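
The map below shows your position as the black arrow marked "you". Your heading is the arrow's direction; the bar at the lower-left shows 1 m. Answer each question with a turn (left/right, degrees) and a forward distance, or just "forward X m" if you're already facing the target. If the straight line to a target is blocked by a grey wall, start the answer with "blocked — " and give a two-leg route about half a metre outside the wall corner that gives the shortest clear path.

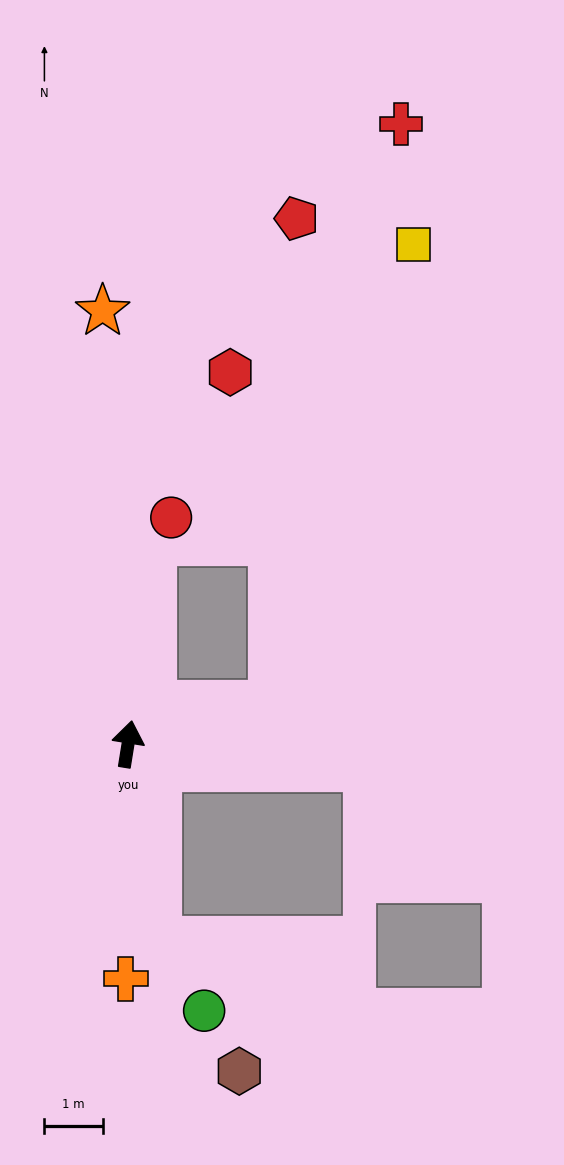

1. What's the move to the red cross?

blocked — turn right 66°, forward 2.6 m, then turn left 63°, forward 10.2 m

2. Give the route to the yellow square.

blocked — turn right 66°, forward 2.6 m, then turn left 58°, forward 8.2 m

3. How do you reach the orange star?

turn left 12°, forward 7.4 m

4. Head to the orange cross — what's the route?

turn right 171°, forward 4.0 m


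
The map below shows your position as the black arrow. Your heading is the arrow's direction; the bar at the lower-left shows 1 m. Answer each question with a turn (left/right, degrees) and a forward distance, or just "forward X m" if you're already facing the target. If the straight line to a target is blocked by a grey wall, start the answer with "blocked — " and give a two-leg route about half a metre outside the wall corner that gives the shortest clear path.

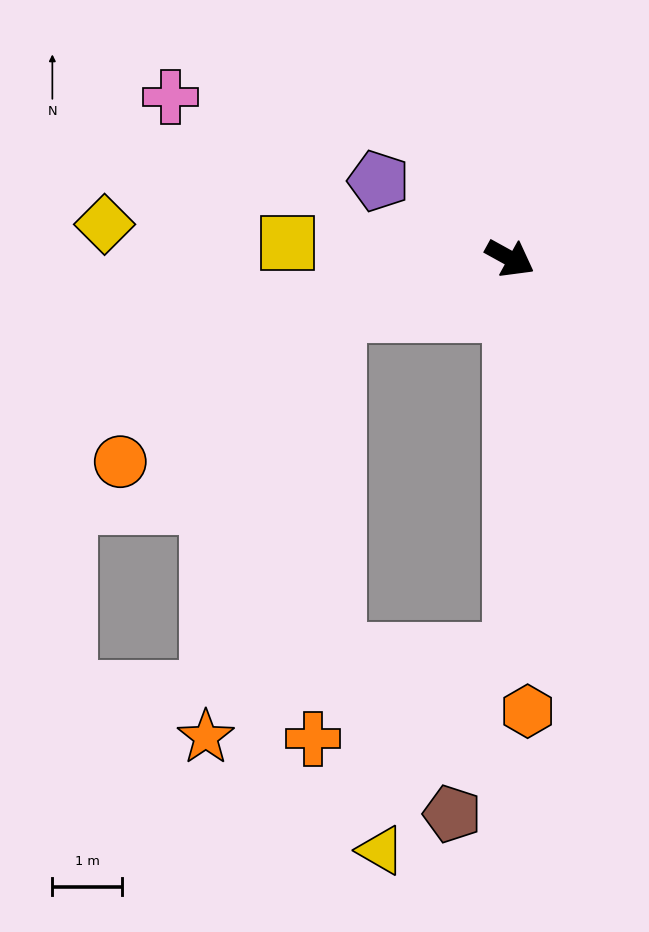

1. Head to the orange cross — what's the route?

blocked — turn right 134°, forward 2.6 m, then turn left 70°, forward 6.1 m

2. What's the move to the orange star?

blocked — turn right 134°, forward 2.6 m, then turn left 56°, forward 6.3 m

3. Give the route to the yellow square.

turn right 155°, forward 3.2 m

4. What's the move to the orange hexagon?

turn right 59°, forward 6.5 m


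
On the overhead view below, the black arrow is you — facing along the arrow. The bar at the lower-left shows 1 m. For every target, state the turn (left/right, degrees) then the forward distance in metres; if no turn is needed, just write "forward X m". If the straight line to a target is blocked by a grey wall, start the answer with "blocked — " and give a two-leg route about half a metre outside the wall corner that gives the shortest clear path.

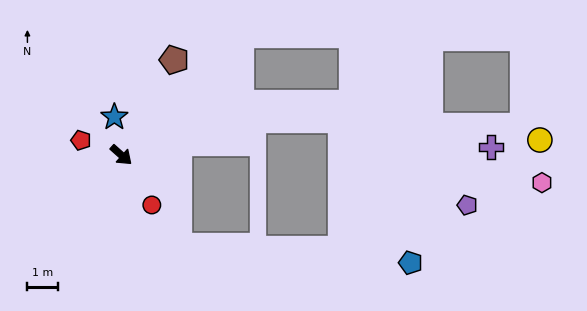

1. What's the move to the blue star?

turn left 142°, forward 1.2 m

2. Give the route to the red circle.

turn right 17°, forward 1.9 m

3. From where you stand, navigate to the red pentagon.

turn right 159°, forward 1.4 m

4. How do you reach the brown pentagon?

turn left 103°, forward 3.5 m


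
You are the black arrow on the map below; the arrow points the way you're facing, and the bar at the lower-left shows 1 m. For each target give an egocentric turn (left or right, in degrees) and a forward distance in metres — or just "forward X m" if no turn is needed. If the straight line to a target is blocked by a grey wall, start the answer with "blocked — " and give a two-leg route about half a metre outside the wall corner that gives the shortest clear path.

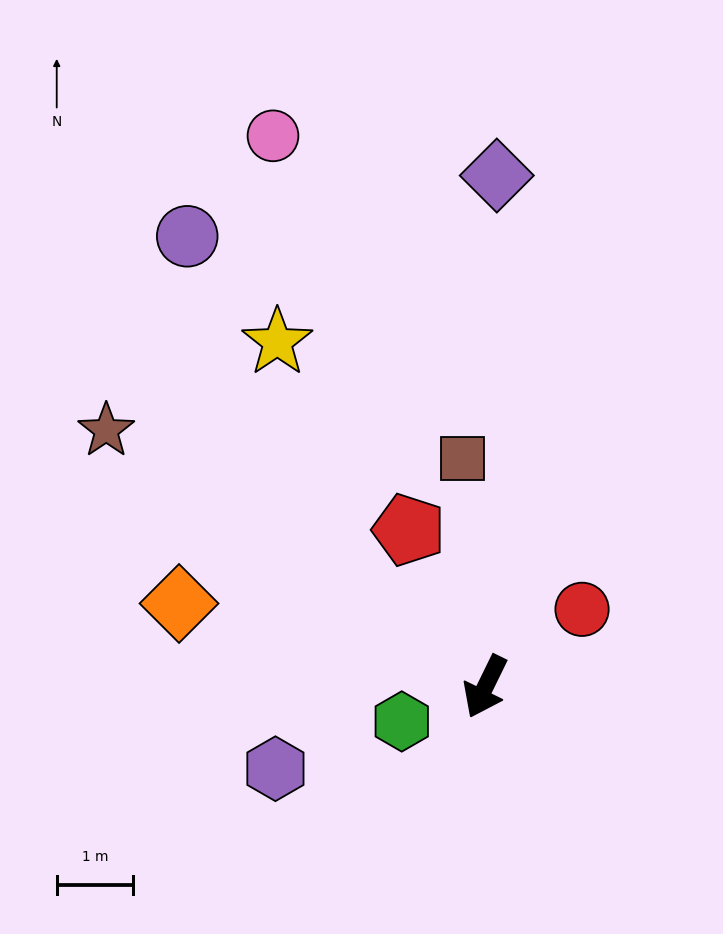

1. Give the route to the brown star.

turn right 98°, forward 6.0 m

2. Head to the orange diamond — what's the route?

turn right 79°, forward 4.2 m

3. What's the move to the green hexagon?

turn right 41°, forward 1.2 m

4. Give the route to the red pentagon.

turn right 128°, forward 2.3 m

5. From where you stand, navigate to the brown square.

turn right 148°, forward 3.0 m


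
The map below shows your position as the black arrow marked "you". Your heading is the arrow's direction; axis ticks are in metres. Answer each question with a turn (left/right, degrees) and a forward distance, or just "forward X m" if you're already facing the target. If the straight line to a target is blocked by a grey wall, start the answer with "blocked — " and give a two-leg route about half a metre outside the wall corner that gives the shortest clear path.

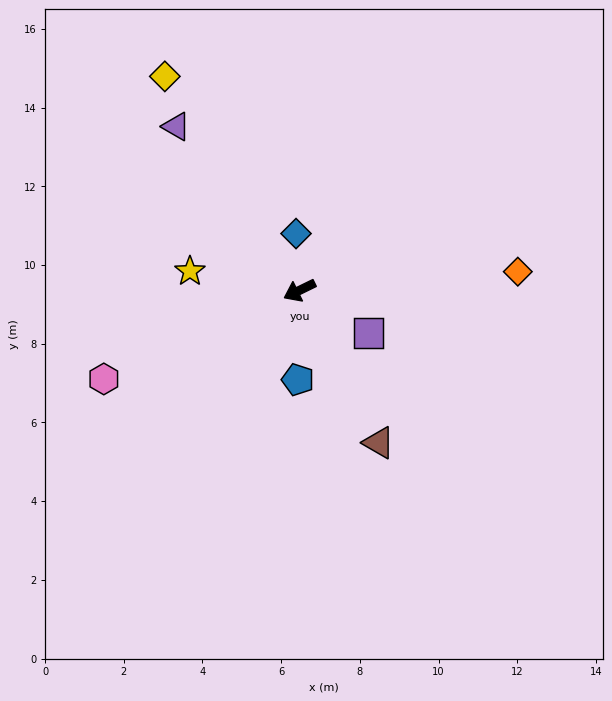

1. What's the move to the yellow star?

turn right 36°, forward 2.8 m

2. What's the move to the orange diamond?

turn left 159°, forward 5.6 m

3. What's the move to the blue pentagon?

turn left 63°, forward 2.3 m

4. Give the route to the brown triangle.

turn left 91°, forward 4.4 m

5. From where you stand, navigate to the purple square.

turn left 122°, forward 2.1 m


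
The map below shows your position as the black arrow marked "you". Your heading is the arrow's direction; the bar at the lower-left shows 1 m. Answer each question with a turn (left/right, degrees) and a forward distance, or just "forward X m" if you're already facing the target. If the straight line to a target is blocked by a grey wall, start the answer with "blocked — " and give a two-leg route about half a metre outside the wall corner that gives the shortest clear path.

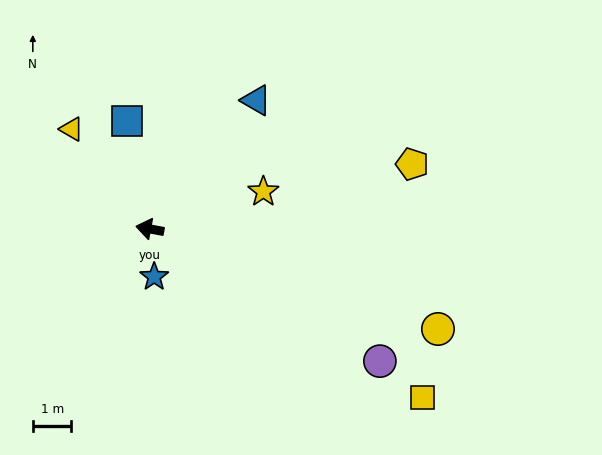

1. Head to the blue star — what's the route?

turn left 106°, forward 1.2 m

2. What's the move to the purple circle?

turn left 161°, forward 6.9 m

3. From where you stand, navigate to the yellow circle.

turn left 171°, forward 7.9 m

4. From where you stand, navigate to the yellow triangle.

turn right 41°, forward 3.3 m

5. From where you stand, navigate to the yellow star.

turn right 151°, forward 3.1 m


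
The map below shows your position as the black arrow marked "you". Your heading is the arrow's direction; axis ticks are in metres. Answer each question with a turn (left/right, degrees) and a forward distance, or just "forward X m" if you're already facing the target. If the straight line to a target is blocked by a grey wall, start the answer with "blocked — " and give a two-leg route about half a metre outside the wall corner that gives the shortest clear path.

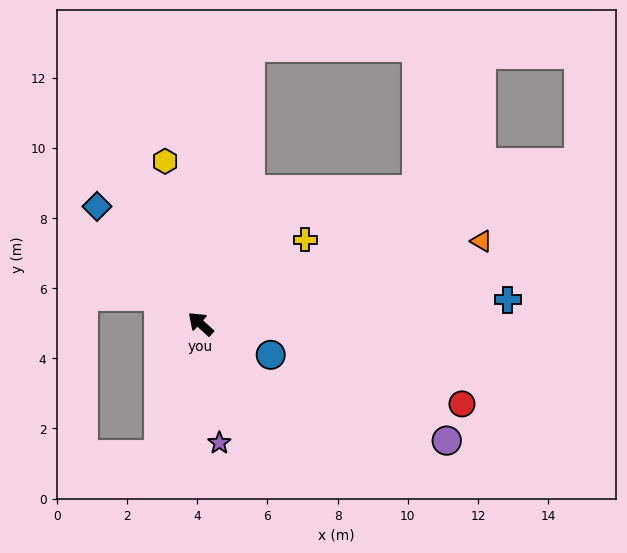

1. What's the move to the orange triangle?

turn right 121°, forward 8.3 m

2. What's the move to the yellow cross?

turn right 99°, forward 3.8 m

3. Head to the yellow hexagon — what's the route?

turn right 35°, forward 4.7 m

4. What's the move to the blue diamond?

turn right 6°, forward 4.5 m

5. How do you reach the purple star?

turn left 141°, forward 3.4 m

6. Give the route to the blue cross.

turn right 133°, forward 8.8 m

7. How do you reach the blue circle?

turn right 162°, forward 2.2 m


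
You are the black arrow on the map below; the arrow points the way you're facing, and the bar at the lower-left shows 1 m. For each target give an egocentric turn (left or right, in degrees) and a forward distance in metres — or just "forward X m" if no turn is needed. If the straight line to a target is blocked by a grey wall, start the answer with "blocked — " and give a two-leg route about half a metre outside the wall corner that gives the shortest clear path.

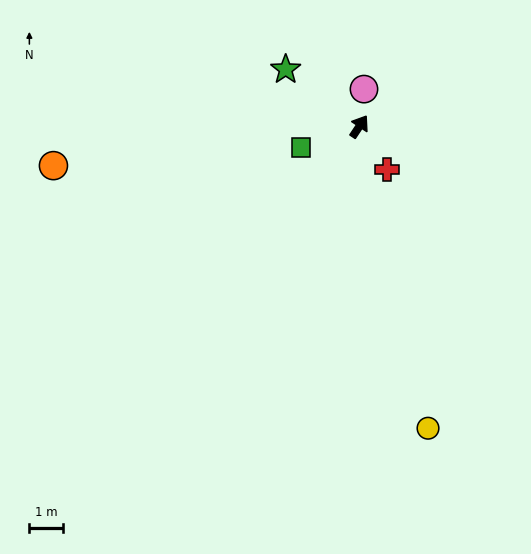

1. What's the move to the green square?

turn left 144°, forward 1.9 m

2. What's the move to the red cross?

turn right 114°, forward 1.5 m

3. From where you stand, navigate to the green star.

turn left 86°, forward 2.8 m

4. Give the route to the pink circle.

turn left 27°, forward 1.1 m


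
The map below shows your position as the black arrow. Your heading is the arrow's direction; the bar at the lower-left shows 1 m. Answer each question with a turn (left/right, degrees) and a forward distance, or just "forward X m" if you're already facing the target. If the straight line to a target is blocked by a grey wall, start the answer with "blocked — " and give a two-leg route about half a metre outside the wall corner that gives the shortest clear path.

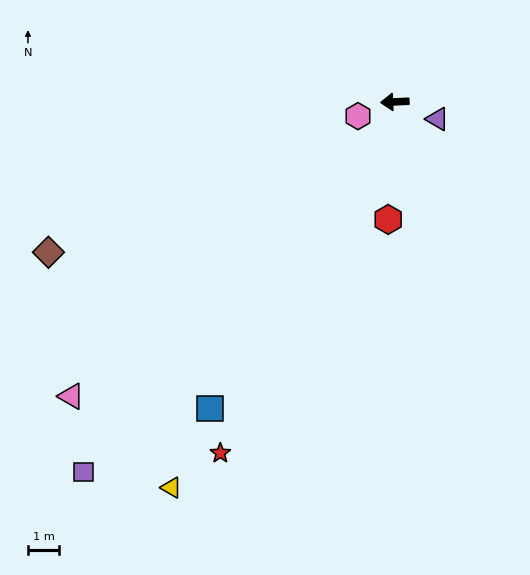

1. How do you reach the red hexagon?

turn left 84°, forward 3.7 m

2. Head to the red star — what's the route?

turn left 61°, forward 12.5 m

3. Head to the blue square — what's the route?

turn left 56°, forward 11.4 m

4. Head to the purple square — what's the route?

turn left 47°, forward 15.4 m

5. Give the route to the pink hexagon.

turn left 19°, forward 1.3 m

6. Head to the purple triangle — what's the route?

turn left 155°, forward 1.5 m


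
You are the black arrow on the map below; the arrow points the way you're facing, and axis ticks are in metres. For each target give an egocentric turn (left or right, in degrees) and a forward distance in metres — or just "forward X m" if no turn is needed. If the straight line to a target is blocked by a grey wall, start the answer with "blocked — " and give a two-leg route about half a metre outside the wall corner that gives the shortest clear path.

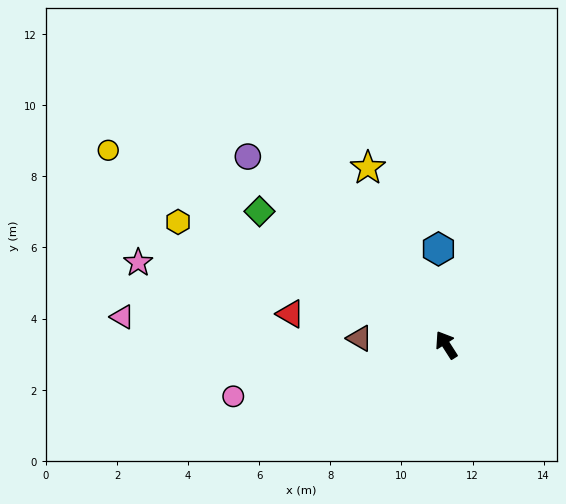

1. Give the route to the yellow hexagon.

turn left 33°, forward 8.3 m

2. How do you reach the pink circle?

turn left 71°, forward 6.2 m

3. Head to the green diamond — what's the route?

turn left 22°, forward 6.5 m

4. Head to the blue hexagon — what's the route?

turn right 28°, forward 2.7 m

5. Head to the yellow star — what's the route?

turn right 9°, forward 5.4 m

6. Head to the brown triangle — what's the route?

turn left 53°, forward 2.4 m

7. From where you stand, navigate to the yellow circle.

turn left 27°, forward 11.0 m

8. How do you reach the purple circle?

turn left 14°, forward 7.7 m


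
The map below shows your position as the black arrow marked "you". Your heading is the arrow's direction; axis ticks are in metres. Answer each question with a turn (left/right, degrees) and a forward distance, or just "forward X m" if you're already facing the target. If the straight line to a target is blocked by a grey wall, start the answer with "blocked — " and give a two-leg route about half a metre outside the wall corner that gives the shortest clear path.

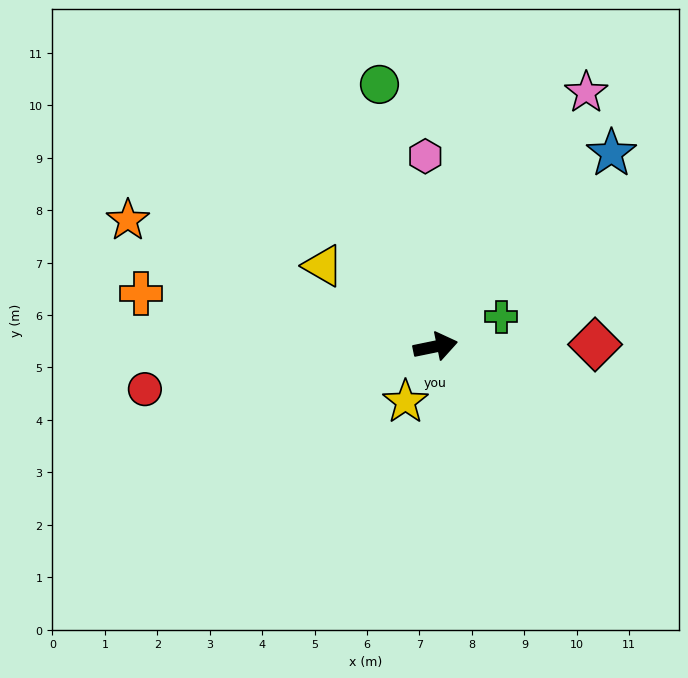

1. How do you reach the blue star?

turn left 36°, forward 5.0 m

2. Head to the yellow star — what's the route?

turn right 130°, forward 1.2 m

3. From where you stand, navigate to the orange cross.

turn left 158°, forward 5.7 m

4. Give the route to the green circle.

turn left 90°, forward 5.1 m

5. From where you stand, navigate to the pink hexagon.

turn left 81°, forward 3.6 m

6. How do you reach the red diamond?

turn right 11°, forward 3.0 m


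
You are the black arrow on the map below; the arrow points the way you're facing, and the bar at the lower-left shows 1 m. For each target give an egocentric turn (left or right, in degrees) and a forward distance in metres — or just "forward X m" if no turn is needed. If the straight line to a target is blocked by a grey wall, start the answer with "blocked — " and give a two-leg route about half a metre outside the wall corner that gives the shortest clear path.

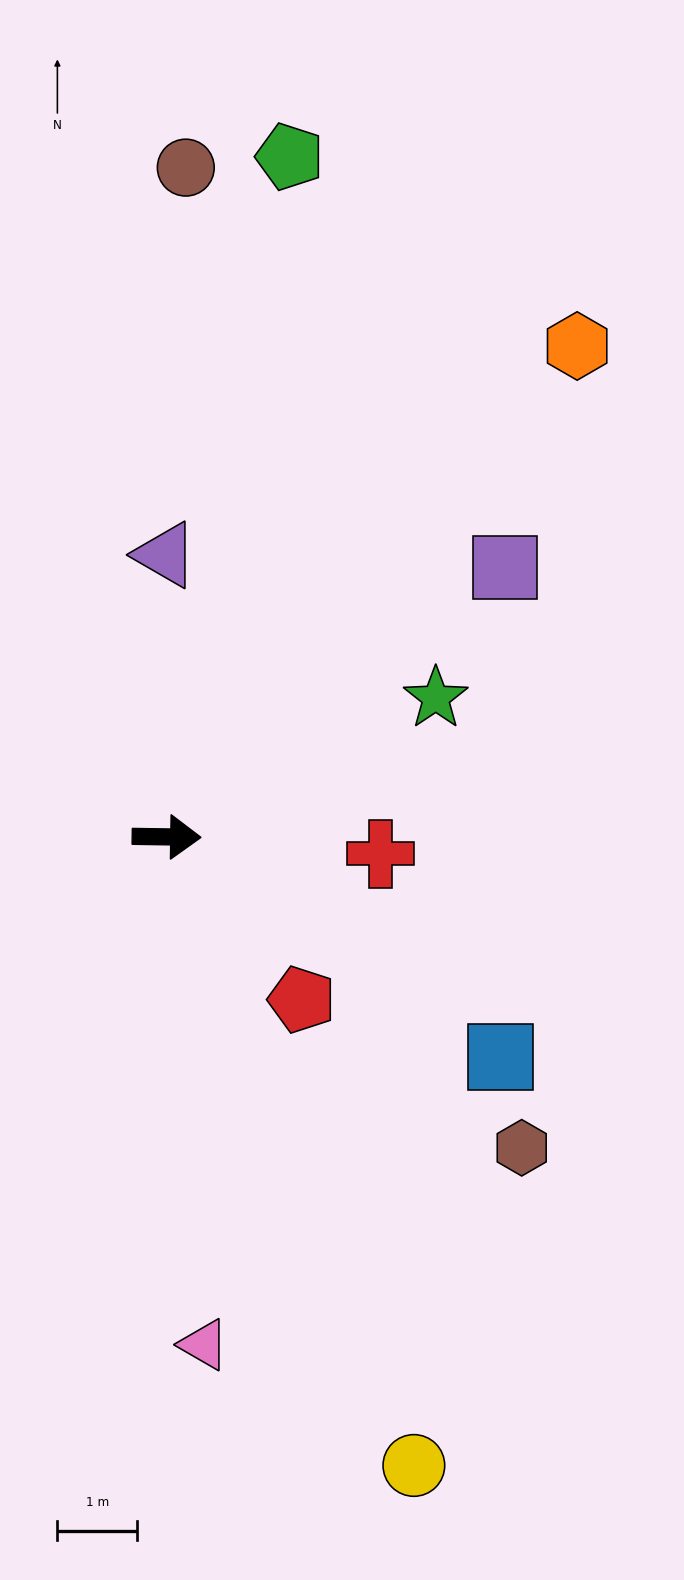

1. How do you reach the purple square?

turn left 39°, forward 5.4 m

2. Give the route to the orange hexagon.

turn left 51°, forward 8.0 m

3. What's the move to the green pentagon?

turn left 81°, forward 8.7 m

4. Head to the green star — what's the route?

turn left 28°, forward 3.8 m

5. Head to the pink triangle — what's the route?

turn right 85°, forward 6.4 m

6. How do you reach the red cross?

turn right 4°, forward 2.7 m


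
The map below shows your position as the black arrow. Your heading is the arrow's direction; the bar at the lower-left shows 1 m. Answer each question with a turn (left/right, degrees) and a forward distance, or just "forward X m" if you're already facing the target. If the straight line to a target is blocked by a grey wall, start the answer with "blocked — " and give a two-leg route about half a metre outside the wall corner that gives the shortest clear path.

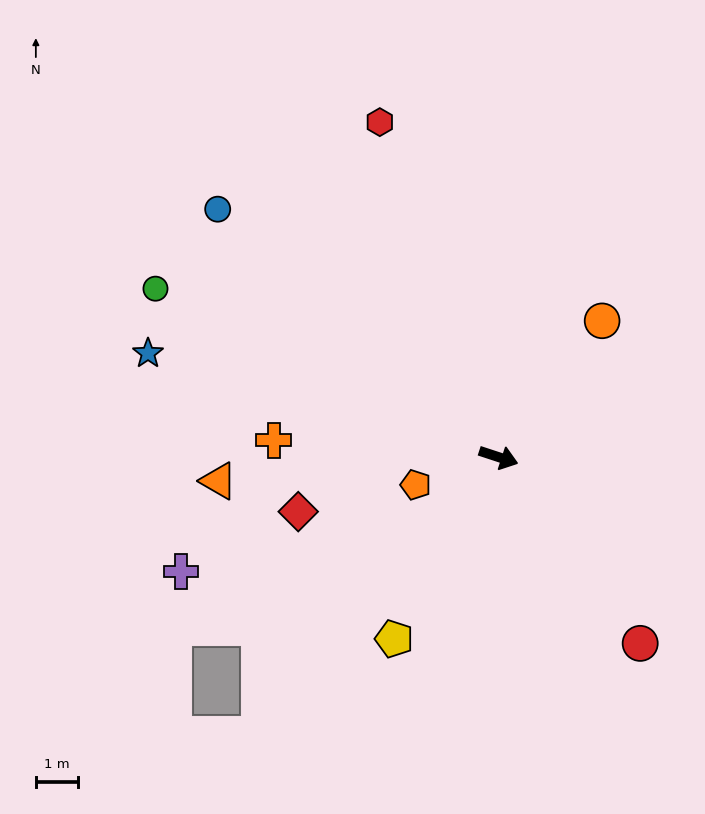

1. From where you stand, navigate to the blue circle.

turn left 157°, forward 8.9 m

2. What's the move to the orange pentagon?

turn right 143°, forward 2.1 m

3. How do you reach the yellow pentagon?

turn right 102°, forward 5.0 m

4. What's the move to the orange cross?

turn right 166°, forward 5.4 m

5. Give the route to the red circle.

turn right 35°, forward 5.6 m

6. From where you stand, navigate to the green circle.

turn left 172°, forward 9.1 m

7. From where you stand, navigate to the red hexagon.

turn left 128°, forward 8.4 m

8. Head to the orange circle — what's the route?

turn left 71°, forward 4.1 m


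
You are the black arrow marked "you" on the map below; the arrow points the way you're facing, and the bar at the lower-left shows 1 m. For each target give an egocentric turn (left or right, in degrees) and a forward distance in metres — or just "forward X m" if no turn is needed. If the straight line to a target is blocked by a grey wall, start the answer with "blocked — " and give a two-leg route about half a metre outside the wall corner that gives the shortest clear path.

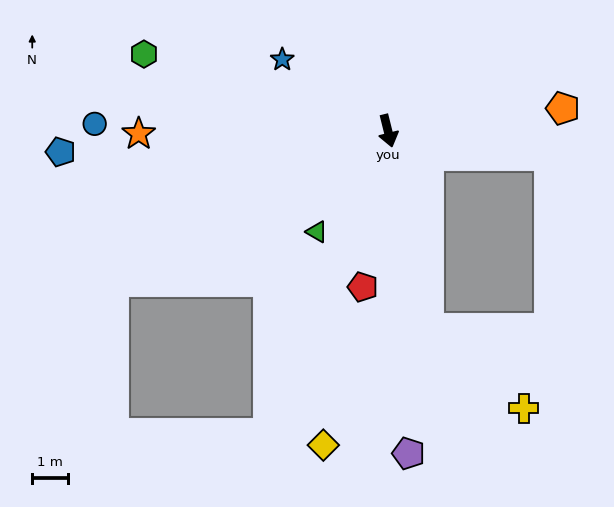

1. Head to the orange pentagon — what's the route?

turn left 83°, forward 4.9 m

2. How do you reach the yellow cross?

blocked — turn right 2°, forward 5.6 m, then turn left 38°, forward 3.5 m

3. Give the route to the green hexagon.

turn right 121°, forward 7.1 m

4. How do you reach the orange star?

turn right 103°, forward 7.0 m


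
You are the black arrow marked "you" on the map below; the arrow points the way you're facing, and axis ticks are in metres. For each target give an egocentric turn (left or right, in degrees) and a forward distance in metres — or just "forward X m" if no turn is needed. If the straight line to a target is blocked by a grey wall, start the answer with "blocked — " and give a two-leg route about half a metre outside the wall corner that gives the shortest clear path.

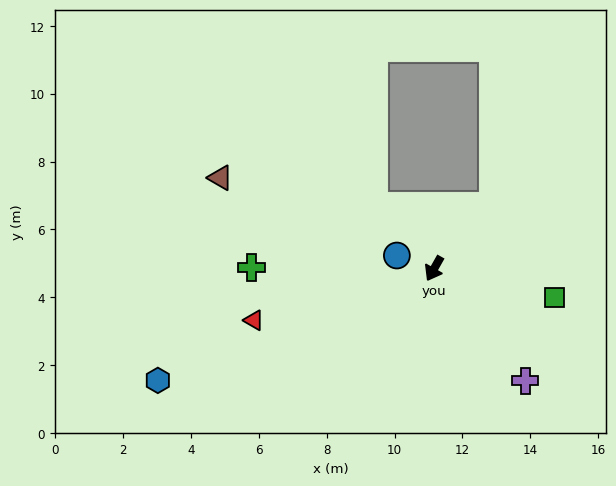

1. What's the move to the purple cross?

turn left 69°, forward 4.3 m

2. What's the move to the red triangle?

turn right 45°, forward 5.5 m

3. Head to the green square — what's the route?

turn left 106°, forward 3.7 m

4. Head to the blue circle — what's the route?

turn right 80°, forward 1.2 m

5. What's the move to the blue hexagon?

turn right 39°, forward 8.8 m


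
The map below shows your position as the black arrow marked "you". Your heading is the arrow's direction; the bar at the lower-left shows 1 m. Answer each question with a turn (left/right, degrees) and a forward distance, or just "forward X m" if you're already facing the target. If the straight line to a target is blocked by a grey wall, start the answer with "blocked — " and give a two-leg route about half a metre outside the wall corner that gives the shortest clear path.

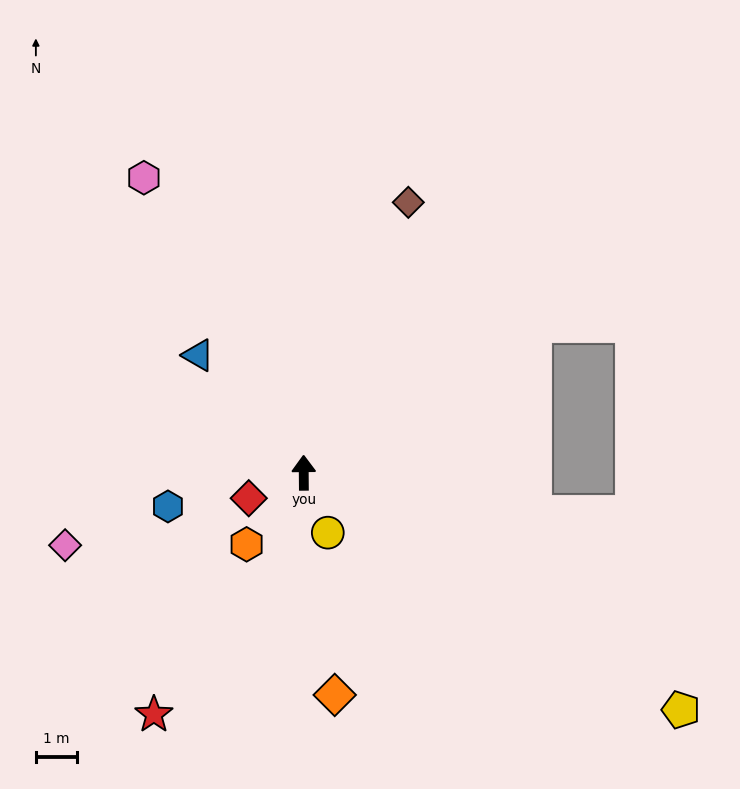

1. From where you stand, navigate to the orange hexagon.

turn left 141°, forward 2.2 m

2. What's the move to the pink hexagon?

turn left 28°, forward 8.1 m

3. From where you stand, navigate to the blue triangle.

turn left 41°, forward 3.8 m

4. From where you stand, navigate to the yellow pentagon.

turn right 123°, forward 10.7 m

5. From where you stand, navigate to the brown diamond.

turn right 22°, forward 7.0 m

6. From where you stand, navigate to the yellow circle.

turn right 159°, forward 1.6 m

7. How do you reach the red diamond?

turn left 114°, forward 1.5 m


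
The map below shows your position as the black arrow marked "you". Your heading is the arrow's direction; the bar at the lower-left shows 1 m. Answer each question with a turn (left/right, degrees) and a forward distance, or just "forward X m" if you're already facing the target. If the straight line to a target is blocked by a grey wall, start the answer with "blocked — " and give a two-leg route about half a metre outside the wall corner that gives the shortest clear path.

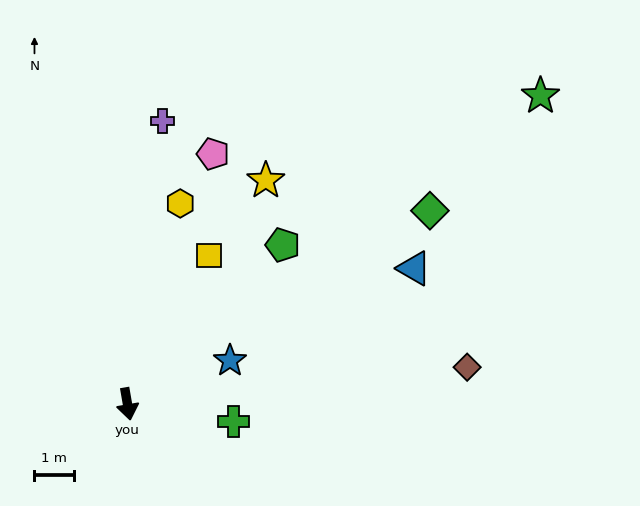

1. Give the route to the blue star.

turn left 103°, forward 2.8 m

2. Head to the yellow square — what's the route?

turn left 141°, forward 4.3 m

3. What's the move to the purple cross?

turn left 163°, forward 7.2 m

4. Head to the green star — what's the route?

turn left 117°, forward 13.0 m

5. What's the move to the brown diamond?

turn left 86°, forward 8.6 m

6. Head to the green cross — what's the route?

turn left 71°, forward 2.7 m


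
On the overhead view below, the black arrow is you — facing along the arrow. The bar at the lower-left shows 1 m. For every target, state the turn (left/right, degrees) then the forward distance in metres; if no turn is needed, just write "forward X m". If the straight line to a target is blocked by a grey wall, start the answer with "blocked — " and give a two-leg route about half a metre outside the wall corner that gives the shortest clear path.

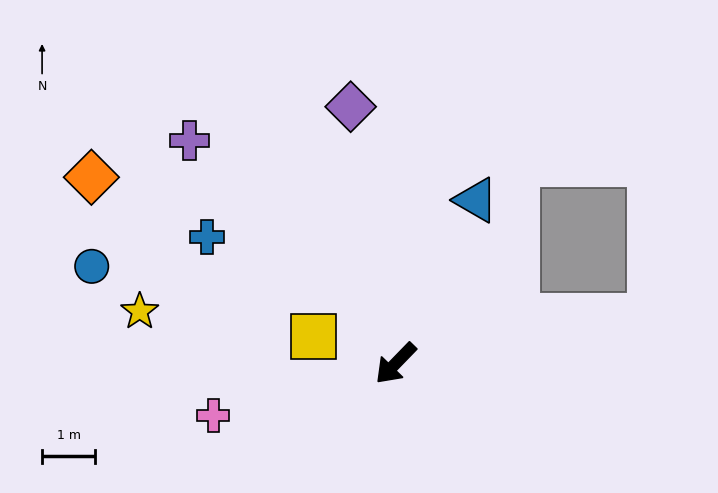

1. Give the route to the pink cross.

turn right 30°, forward 3.6 m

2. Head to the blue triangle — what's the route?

turn right 162°, forward 3.4 m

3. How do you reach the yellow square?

turn right 64°, forward 1.6 m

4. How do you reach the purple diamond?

turn right 126°, forward 4.9 m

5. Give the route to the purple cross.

turn right 93°, forward 5.7 m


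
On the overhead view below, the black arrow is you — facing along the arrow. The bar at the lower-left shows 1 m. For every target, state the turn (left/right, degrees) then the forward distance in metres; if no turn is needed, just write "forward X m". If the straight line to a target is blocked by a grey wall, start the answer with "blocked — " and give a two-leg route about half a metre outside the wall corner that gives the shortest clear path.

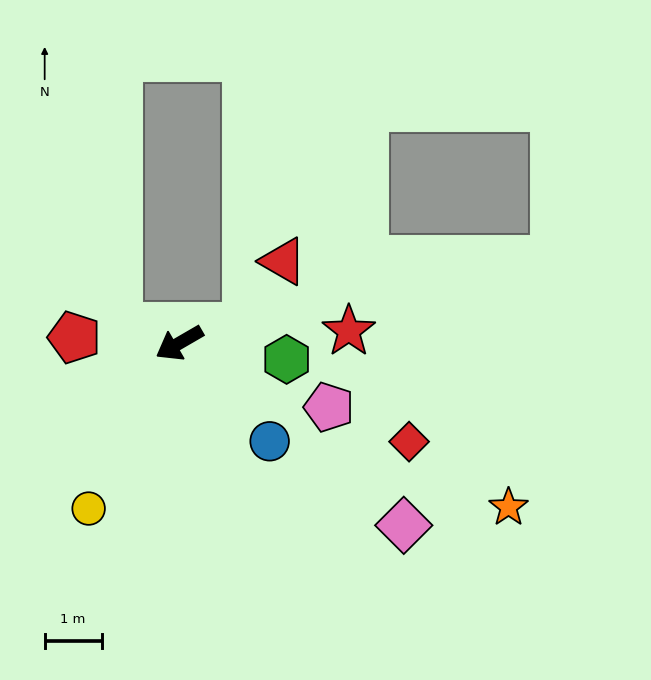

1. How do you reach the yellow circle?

turn left 31°, forward 3.3 m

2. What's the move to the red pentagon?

turn right 33°, forward 1.8 m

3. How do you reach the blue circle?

turn left 103°, forward 2.3 m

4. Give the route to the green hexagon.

turn left 141°, forward 1.9 m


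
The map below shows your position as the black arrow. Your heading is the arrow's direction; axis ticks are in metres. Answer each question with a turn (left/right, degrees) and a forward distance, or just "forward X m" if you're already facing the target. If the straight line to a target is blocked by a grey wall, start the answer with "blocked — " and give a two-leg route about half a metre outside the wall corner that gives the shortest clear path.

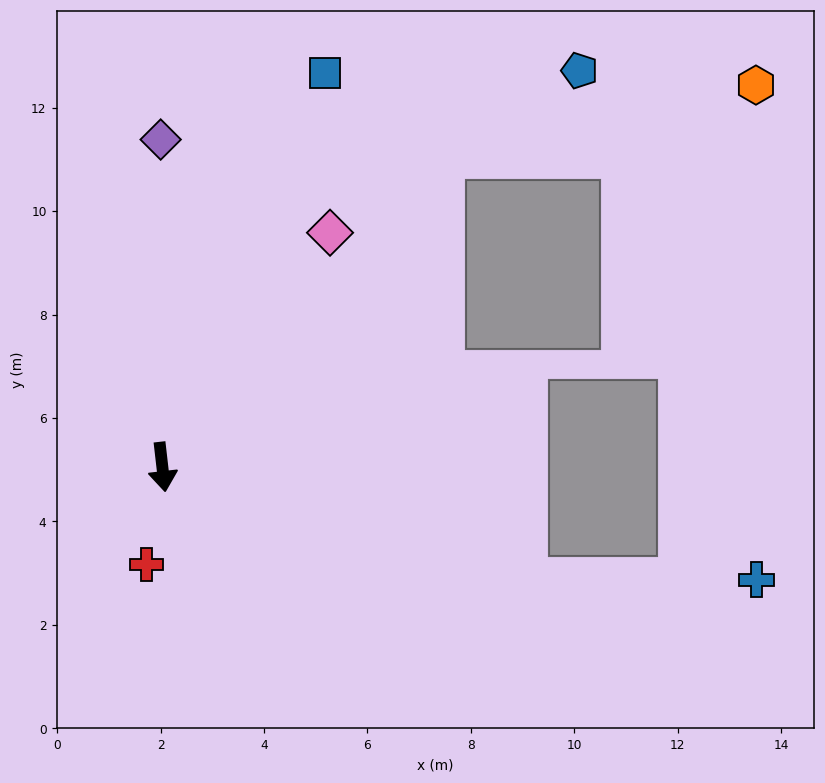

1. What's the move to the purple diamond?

turn left 174°, forward 6.3 m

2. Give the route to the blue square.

turn left 151°, forward 8.2 m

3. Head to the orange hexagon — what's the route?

blocked — turn left 131°, forward 8.1 m, then turn right 35°, forward 6.2 m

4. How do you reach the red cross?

turn right 16°, forward 1.9 m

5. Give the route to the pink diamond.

turn left 138°, forward 5.6 m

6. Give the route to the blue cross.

blocked — turn left 66°, forward 7.3 m, then turn left 17°, forward 4.5 m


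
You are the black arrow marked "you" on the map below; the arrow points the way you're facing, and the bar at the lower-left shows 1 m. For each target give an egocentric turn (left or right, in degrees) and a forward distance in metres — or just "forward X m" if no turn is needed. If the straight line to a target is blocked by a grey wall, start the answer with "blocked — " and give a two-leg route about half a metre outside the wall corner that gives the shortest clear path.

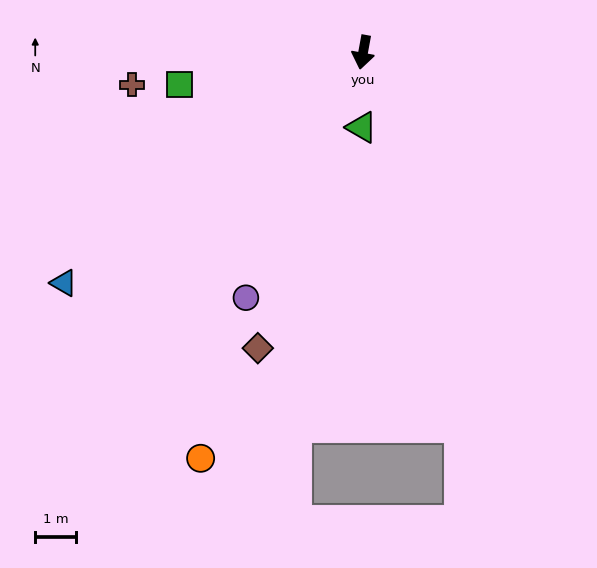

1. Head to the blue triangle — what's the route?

turn right 42°, forward 9.2 m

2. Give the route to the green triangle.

turn left 9°, forward 1.8 m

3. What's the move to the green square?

turn right 70°, forward 4.5 m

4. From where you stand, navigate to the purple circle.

turn right 15°, forward 6.6 m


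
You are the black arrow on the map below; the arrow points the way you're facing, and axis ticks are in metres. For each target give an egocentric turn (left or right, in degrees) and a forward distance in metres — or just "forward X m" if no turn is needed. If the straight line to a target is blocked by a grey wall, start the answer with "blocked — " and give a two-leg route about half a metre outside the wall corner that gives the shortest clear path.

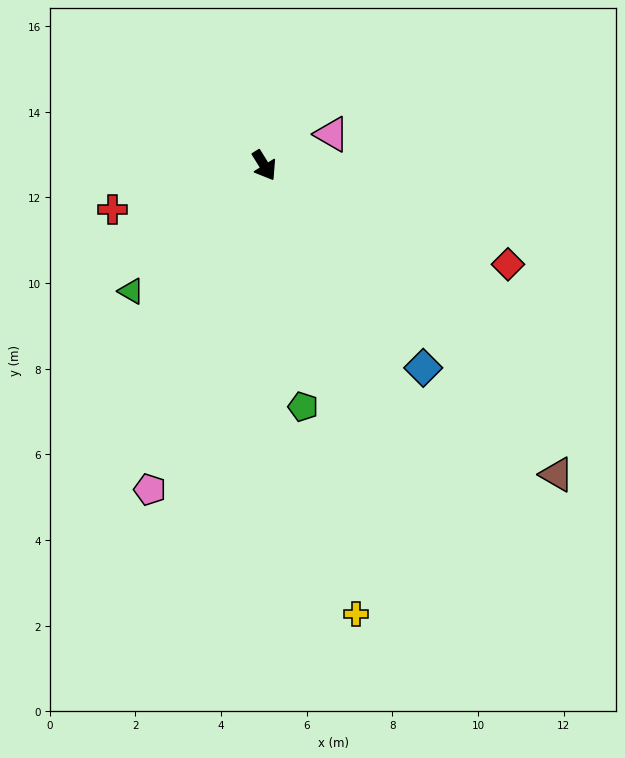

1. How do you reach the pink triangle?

turn left 83°, forward 1.7 m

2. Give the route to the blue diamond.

turn left 6°, forward 6.0 m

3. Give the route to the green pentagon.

turn right 23°, forward 5.7 m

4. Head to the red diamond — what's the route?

turn left 36°, forward 6.1 m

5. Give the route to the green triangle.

turn right 78°, forward 4.3 m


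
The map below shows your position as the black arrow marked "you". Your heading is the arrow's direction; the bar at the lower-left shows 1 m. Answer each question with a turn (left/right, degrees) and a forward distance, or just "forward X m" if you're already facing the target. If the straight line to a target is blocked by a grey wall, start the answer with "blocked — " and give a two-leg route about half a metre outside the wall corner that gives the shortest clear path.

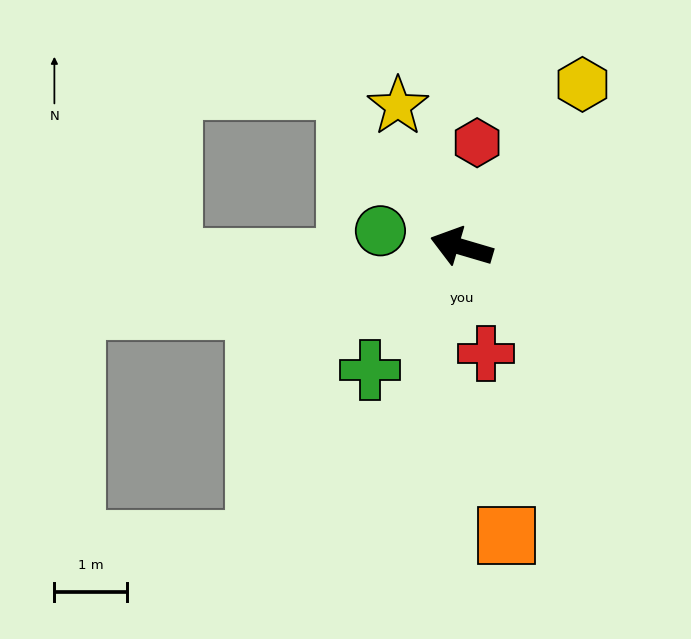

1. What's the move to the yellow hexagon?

turn right 110°, forward 2.8 m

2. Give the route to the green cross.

turn left 70°, forward 2.1 m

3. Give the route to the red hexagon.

turn right 82°, forward 1.4 m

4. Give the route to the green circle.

turn left 5°, forward 1.1 m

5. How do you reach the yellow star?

turn right 49°, forward 2.1 m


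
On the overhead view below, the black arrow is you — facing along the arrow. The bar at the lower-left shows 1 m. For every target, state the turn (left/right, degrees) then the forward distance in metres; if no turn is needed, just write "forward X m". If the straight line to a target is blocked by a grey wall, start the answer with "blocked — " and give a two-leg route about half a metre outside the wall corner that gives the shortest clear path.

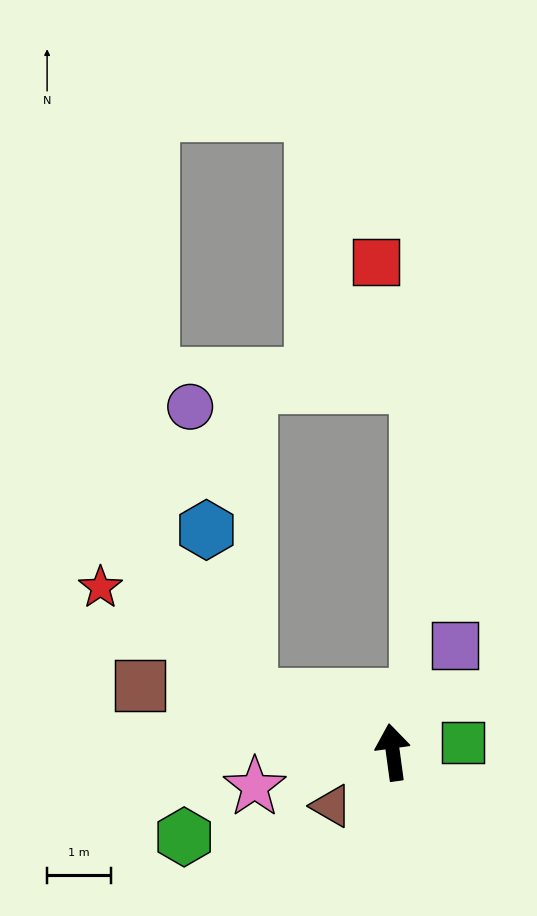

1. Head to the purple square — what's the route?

turn right 38°, forward 1.9 m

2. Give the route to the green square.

turn right 90°, forward 1.1 m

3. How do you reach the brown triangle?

turn left 123°, forward 1.3 m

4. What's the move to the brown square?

turn left 67°, forward 4.1 m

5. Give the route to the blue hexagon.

blocked — turn left 60°, forward 2.4 m, then turn right 53°, forward 2.7 m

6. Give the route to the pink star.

turn left 96°, forward 2.2 m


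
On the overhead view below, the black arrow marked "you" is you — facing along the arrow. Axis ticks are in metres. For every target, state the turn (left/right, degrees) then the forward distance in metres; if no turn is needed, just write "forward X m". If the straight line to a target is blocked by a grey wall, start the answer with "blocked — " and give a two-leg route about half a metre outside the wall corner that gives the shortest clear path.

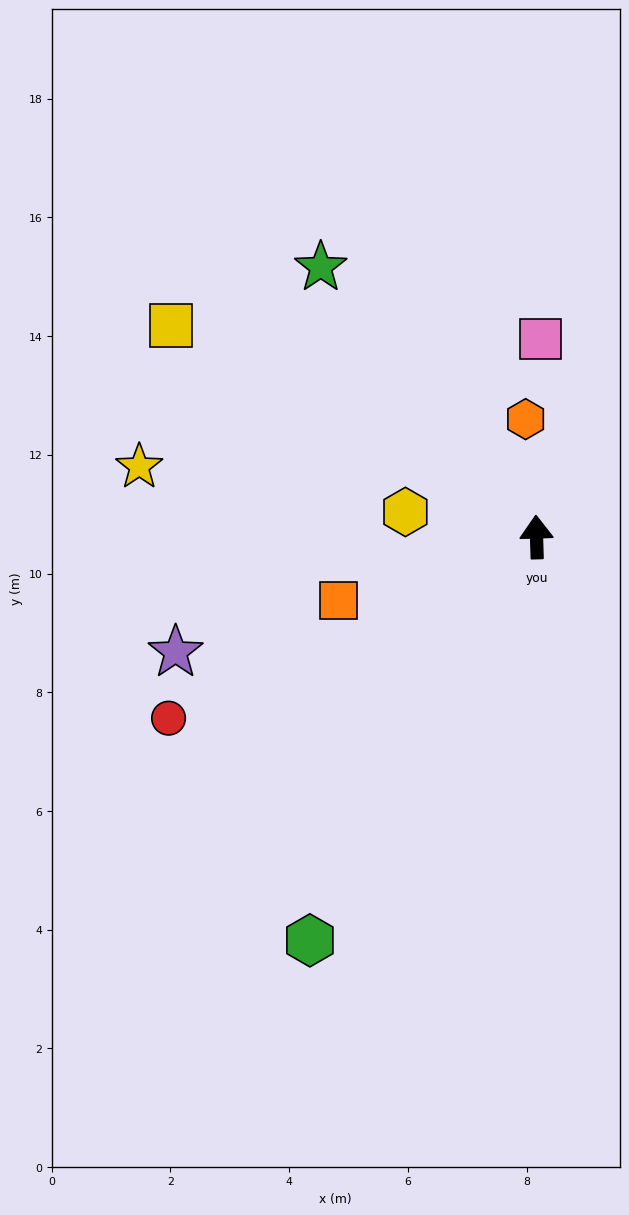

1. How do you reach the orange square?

turn left 106°, forward 3.5 m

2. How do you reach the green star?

turn left 37°, forward 5.8 m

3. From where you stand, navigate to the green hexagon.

turn left 149°, forward 7.8 m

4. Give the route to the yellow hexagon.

turn left 77°, forward 2.2 m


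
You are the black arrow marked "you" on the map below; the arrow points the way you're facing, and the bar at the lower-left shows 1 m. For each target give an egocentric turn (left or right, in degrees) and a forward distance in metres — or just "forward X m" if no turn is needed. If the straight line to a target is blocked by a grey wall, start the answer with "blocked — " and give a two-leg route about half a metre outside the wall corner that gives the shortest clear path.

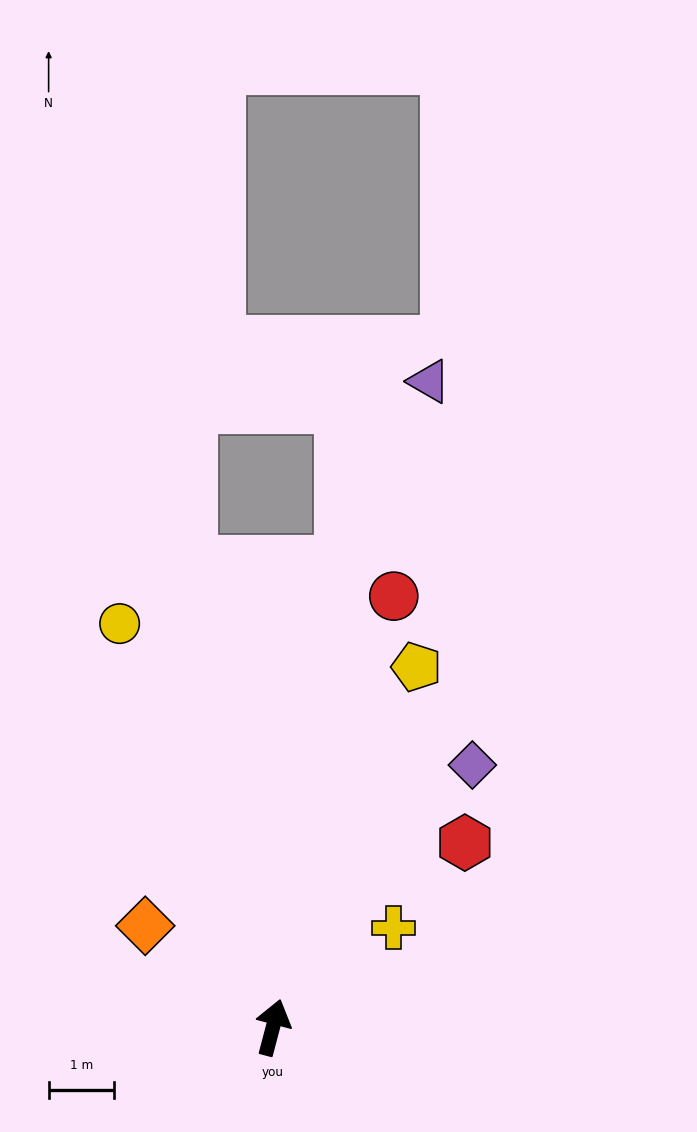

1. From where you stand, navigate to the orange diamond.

turn left 66°, forward 2.5 m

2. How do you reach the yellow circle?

turn left 36°, forward 6.6 m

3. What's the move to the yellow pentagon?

turn right 7°, forward 6.0 m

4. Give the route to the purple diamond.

turn right 23°, forward 5.1 m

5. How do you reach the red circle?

forward 6.9 m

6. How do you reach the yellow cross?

turn right 36°, forward 2.4 m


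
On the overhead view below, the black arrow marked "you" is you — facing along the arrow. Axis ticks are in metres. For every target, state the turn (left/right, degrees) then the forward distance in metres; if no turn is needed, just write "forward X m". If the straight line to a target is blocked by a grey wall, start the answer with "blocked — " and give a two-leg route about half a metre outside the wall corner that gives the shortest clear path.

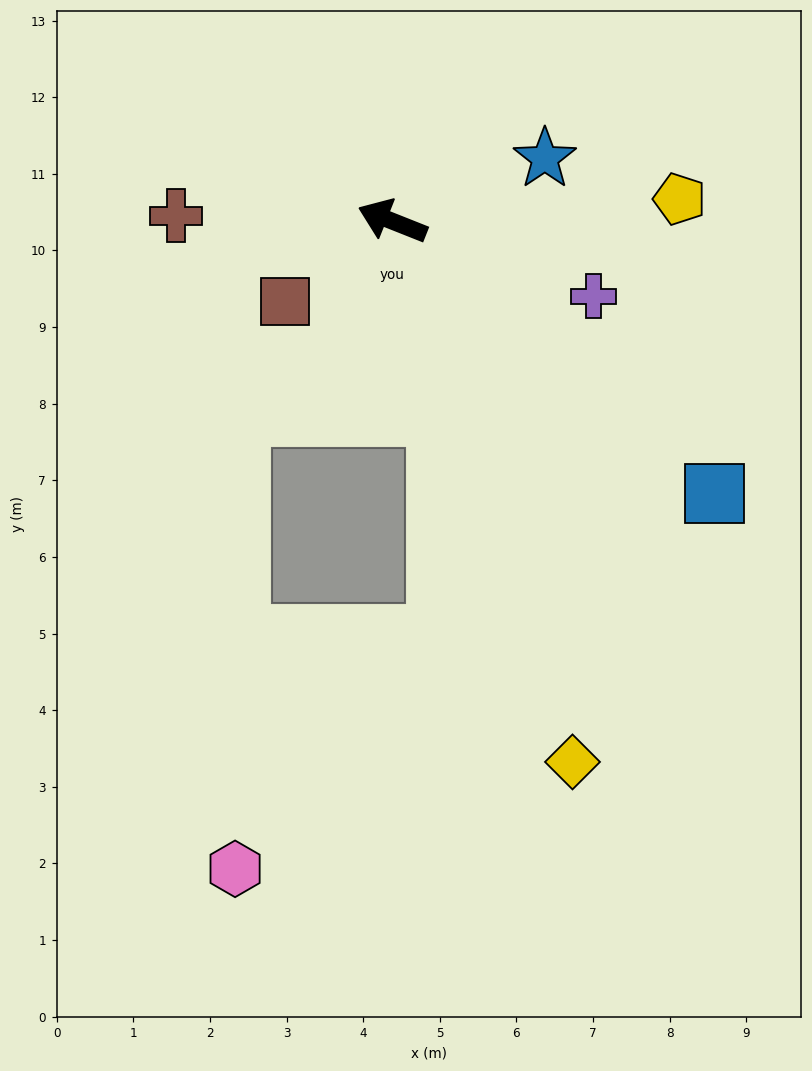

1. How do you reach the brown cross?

turn left 20°, forward 2.8 m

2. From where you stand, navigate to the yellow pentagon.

turn right 154°, forward 3.8 m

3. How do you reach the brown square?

turn left 58°, forward 1.7 m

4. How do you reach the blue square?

turn left 161°, forward 5.5 m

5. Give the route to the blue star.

turn right 136°, forward 2.2 m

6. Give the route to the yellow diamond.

turn left 130°, forward 7.4 m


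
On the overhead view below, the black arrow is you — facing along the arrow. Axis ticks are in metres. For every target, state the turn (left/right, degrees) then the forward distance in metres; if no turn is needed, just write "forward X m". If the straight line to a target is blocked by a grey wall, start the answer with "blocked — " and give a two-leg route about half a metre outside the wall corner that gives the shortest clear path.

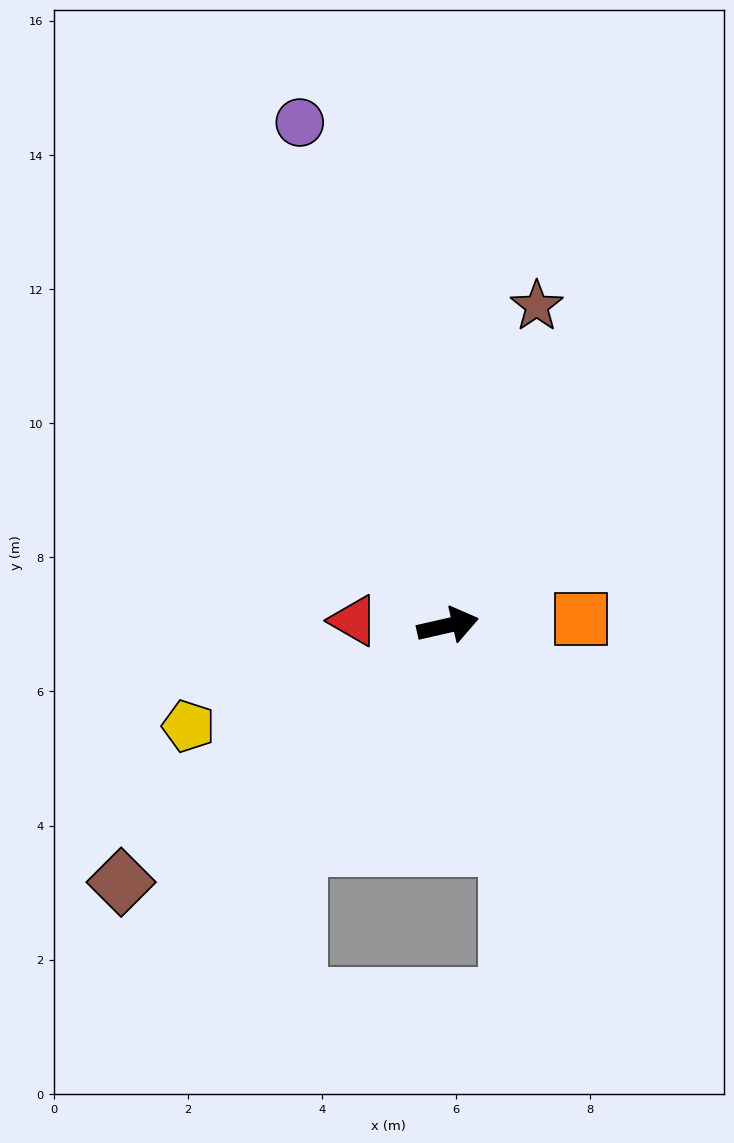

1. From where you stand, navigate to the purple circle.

turn left 94°, forward 7.8 m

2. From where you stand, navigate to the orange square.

turn right 10°, forward 2.0 m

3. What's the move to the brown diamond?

turn right 155°, forward 6.2 m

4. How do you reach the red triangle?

turn left 164°, forward 1.4 m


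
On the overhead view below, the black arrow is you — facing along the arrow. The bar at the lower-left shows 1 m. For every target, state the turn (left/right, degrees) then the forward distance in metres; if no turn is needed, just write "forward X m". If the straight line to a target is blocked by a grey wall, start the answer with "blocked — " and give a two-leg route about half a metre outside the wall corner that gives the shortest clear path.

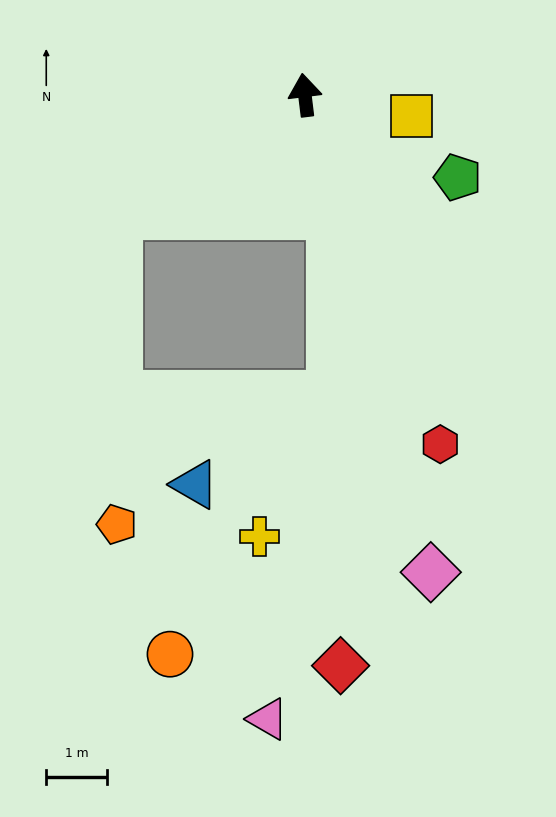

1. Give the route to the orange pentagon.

blocked — turn left 115°, forward 3.7 m, then turn left 58°, forward 5.1 m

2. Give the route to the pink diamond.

turn right 172°, forward 8.1 m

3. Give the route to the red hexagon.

turn right 166°, forward 6.2 m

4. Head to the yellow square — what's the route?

turn right 108°, forward 1.8 m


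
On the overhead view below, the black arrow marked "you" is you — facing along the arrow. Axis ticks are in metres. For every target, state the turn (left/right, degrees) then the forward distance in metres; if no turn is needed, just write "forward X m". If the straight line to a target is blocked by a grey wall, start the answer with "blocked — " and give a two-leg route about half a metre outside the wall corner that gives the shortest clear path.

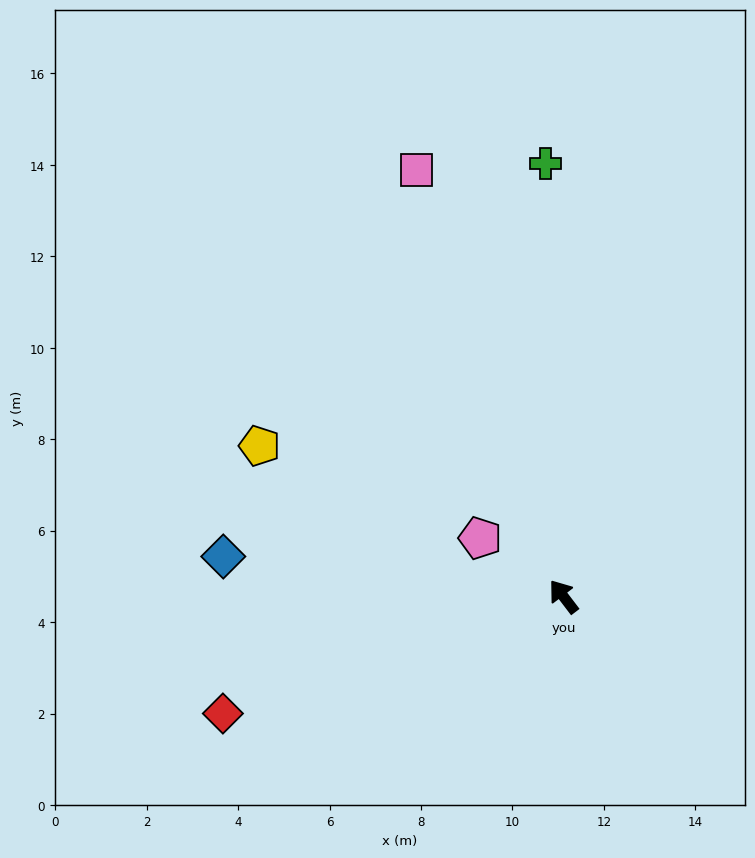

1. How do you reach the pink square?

turn right 18°, forward 9.9 m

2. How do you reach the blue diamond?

turn left 46°, forward 7.5 m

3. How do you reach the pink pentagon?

turn left 18°, forward 2.2 m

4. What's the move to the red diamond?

turn left 72°, forward 7.9 m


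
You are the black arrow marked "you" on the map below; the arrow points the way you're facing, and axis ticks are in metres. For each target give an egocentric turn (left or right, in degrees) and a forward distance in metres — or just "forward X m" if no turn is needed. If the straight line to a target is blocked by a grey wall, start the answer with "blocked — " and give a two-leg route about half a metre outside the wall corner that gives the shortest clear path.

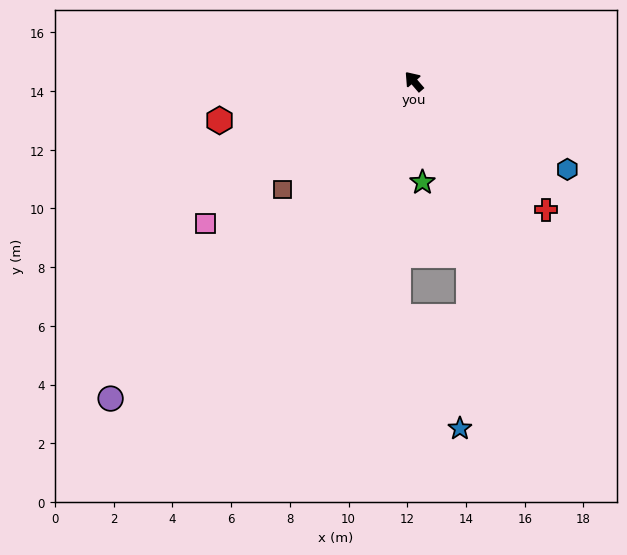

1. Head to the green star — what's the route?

turn left 144°, forward 3.4 m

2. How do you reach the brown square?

turn left 88°, forward 5.8 m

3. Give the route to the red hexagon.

turn left 61°, forward 6.8 m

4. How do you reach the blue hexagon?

turn right 161°, forward 6.0 m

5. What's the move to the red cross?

turn right 175°, forward 6.3 m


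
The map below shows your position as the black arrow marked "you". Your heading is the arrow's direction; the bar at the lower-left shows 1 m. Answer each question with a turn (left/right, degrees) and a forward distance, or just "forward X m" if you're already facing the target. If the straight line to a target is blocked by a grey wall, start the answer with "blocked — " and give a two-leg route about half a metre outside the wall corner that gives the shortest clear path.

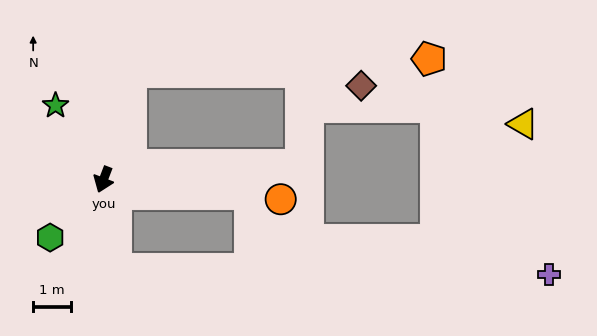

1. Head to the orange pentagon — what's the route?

blocked — turn right 173°, forward 3.0 m, then turn right 74°, forward 8.0 m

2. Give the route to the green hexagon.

turn right 22°, forward 2.1 m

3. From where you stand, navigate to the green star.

turn right 126°, forward 2.3 m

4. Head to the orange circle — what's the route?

turn left 105°, forward 4.7 m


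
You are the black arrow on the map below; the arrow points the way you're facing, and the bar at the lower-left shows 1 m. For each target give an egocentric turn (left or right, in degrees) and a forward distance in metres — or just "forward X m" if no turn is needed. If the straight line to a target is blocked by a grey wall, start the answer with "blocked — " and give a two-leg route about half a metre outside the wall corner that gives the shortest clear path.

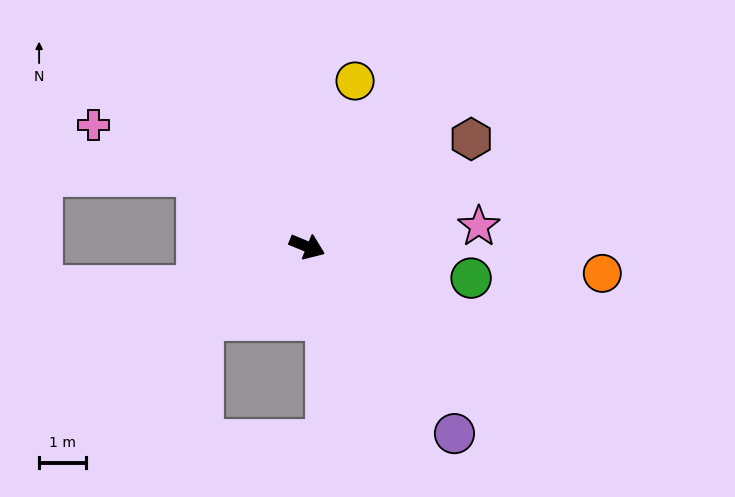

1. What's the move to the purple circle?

turn right 29°, forward 5.1 m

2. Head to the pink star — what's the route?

turn left 29°, forward 3.7 m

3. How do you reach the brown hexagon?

turn left 56°, forward 4.2 m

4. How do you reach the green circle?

turn left 11°, forward 3.6 m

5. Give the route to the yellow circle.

turn left 96°, forward 3.7 m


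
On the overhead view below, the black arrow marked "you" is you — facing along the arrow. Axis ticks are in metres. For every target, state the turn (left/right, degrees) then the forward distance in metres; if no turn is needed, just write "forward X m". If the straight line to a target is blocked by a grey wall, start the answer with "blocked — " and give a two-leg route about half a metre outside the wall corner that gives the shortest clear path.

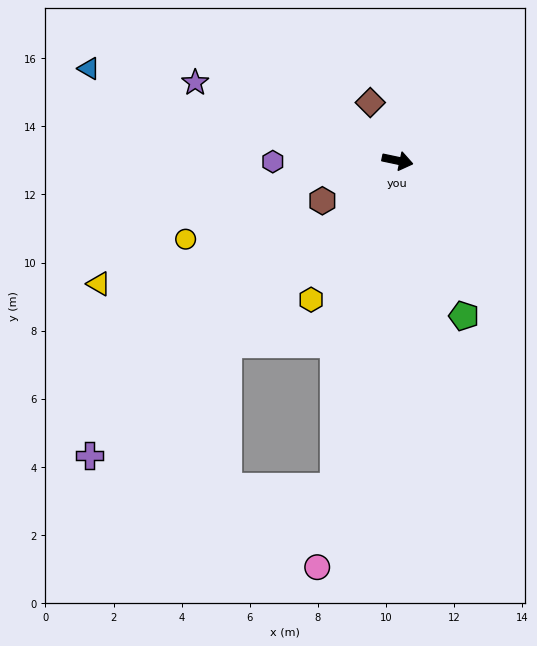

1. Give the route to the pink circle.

turn right 89°, forward 12.2 m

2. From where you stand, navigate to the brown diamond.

turn left 127°, forward 1.9 m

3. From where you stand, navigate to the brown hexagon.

turn right 140°, forward 2.5 m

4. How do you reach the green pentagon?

turn right 55°, forward 5.0 m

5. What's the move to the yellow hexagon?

turn right 110°, forward 4.8 m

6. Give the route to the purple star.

turn left 171°, forward 6.4 m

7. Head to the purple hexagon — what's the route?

turn right 168°, forward 3.7 m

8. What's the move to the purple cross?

turn right 124°, forward 12.5 m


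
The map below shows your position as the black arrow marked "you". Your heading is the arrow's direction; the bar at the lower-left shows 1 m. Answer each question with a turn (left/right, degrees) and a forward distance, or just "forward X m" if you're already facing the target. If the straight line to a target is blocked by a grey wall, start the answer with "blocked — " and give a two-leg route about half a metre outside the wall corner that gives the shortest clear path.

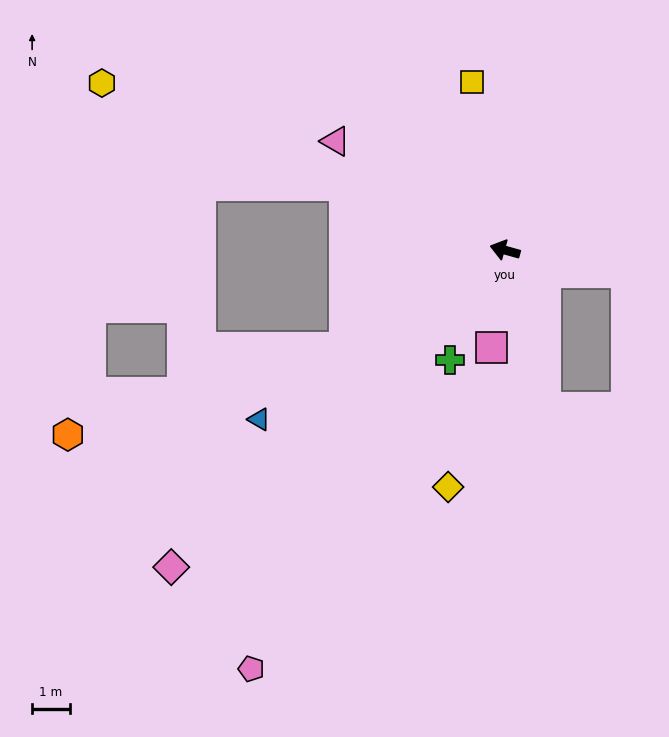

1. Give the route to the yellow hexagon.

turn right 7°, forward 11.6 m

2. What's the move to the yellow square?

turn right 63°, forward 4.6 m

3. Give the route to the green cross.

turn left 79°, forward 3.3 m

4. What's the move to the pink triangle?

turn right 17°, forward 5.4 m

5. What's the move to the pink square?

turn left 98°, forward 2.6 m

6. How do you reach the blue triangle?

turn left 50°, forward 8.0 m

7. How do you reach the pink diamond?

turn left 59°, forward 12.3 m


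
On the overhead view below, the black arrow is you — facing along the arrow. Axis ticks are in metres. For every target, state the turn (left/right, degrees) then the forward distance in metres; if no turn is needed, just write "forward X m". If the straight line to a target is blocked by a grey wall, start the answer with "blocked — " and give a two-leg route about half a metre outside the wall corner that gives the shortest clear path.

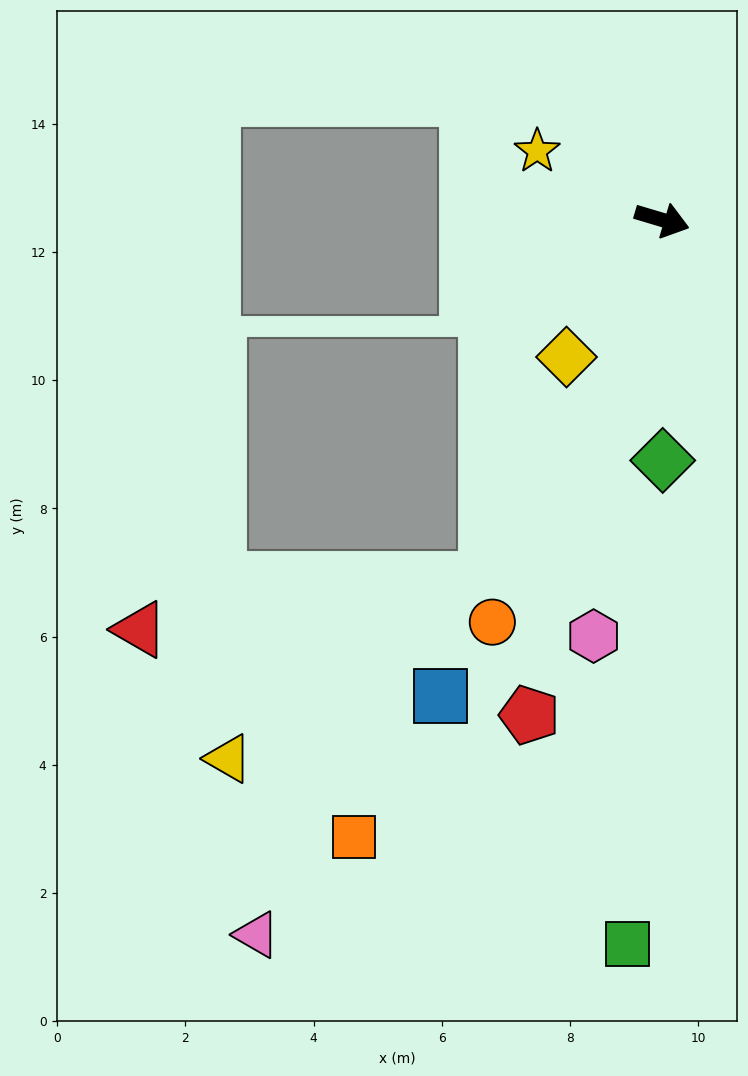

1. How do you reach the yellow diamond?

turn right 108°, forward 2.6 m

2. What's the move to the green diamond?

turn right 73°, forward 3.8 m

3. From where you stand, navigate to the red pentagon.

turn right 88°, forward 8.0 m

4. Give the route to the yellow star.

turn left 168°, forward 2.2 m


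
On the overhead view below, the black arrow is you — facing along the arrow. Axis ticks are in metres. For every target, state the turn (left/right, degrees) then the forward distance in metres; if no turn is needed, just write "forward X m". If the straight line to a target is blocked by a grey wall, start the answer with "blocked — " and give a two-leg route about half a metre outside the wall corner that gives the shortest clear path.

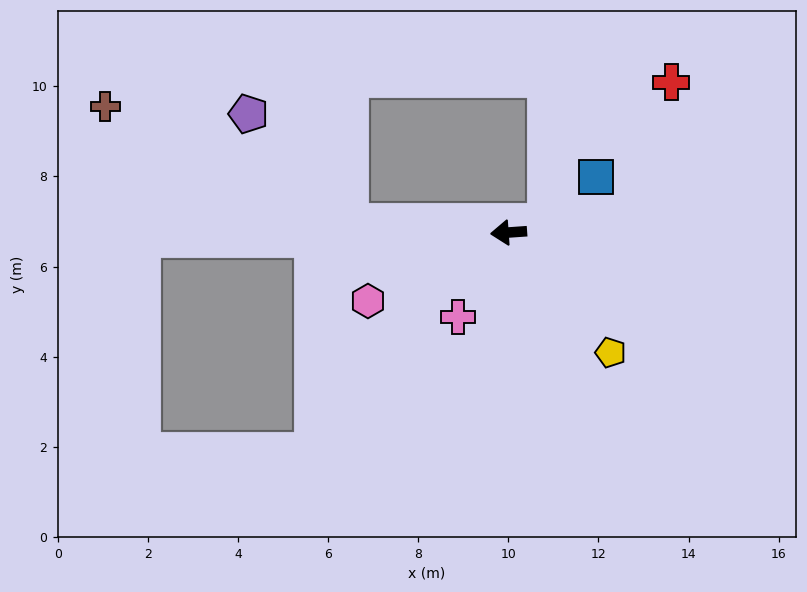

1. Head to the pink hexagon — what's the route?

turn left 22°, forward 3.5 m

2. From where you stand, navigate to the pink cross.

turn left 55°, forward 2.2 m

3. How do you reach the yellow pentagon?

turn left 126°, forward 3.5 m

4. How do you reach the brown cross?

blocked — turn right 8°, forward 3.5 m, then turn right 21°, forward 6.0 m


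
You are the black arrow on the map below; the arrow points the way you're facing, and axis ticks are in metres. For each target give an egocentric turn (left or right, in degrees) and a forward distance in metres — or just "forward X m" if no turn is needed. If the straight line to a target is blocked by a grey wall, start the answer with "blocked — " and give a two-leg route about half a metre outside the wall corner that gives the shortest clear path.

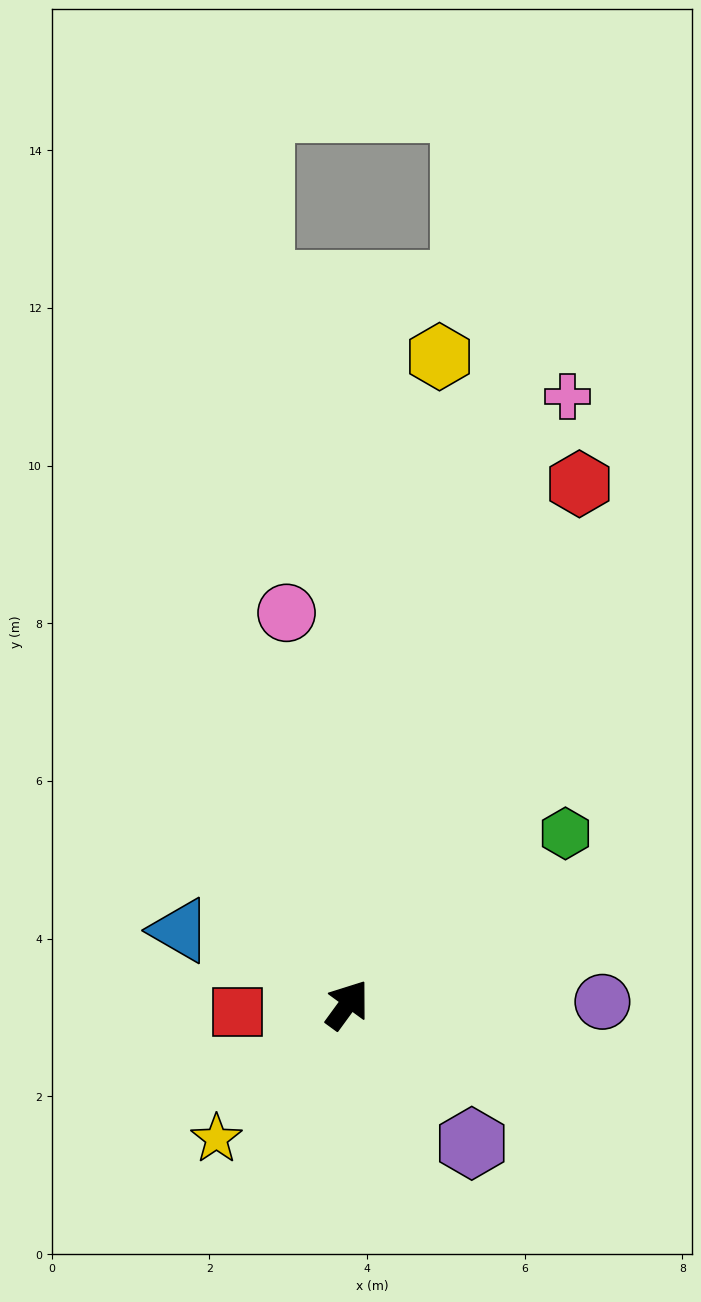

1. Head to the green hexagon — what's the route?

turn right 16°, forward 3.5 m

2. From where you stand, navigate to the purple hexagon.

turn right 102°, forward 2.4 m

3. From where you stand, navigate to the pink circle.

turn left 45°, forward 5.0 m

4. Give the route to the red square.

turn left 130°, forward 1.4 m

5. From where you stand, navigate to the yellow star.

turn left 172°, forward 2.4 m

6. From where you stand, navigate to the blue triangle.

turn left 102°, forward 2.3 m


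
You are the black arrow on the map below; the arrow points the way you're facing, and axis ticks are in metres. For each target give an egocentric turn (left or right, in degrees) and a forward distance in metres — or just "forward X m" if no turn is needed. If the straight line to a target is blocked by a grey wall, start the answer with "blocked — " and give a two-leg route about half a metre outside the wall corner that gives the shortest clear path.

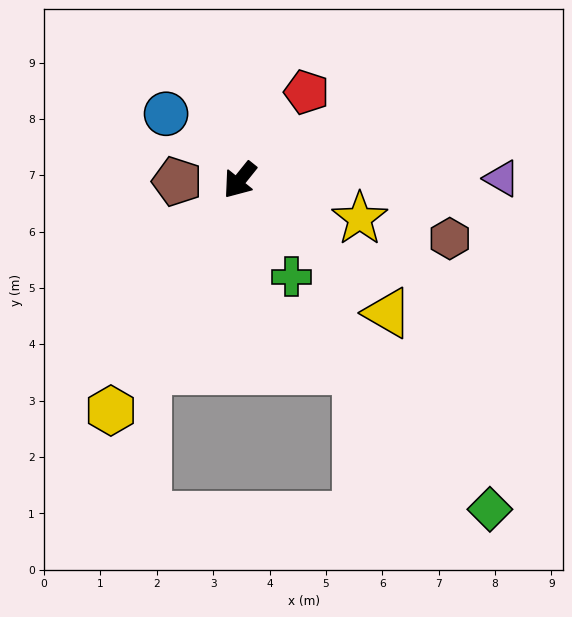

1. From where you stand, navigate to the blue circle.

turn right 93°, forward 1.8 m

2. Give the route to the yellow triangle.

turn left 87°, forward 3.5 m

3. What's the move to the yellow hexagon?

turn left 10°, forward 4.7 m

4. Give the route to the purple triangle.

turn left 129°, forward 4.6 m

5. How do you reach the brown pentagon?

turn right 50°, forward 1.1 m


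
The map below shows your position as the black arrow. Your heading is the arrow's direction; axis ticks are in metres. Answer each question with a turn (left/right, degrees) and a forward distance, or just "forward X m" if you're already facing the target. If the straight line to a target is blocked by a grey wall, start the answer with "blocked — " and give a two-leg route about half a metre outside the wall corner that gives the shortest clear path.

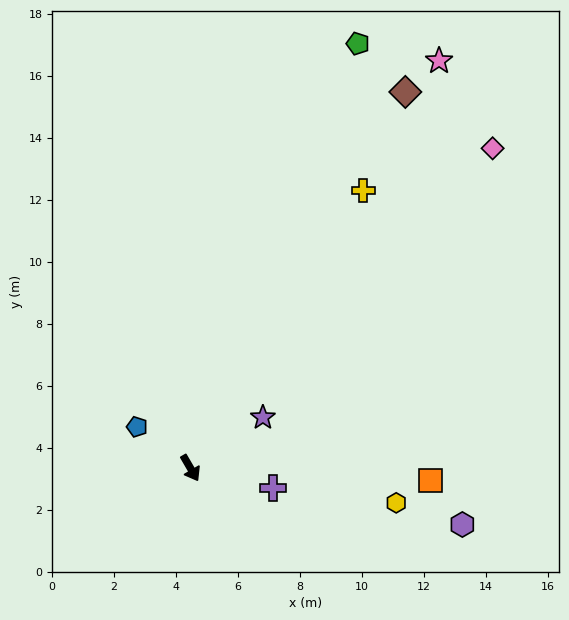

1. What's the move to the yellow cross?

turn left 118°, forward 10.5 m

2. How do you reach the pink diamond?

turn left 106°, forward 14.2 m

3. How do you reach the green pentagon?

turn left 128°, forward 14.7 m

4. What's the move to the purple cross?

turn left 46°, forward 2.7 m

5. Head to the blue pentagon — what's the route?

turn right 158°, forward 2.2 m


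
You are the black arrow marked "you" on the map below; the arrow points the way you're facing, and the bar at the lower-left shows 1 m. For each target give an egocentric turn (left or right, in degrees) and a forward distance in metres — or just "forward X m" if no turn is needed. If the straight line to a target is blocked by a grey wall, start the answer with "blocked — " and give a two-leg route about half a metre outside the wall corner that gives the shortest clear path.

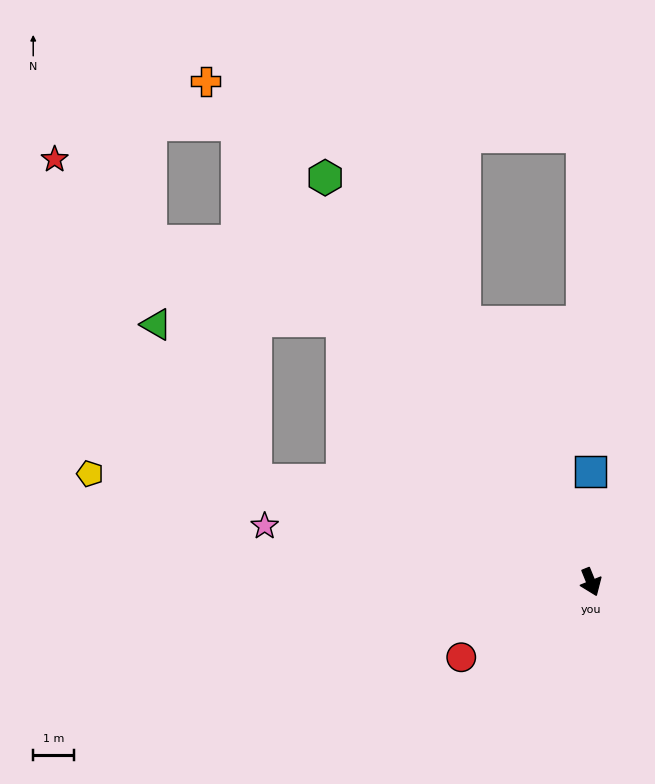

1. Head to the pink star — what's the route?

turn right 122°, forward 8.2 m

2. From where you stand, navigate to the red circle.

turn right 82°, forward 3.7 m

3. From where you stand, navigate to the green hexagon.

turn right 169°, forward 12.0 m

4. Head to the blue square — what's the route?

turn left 158°, forward 2.7 m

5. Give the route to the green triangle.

blocked — turn right 129°, forward 8.7 m, then turn right 41°, forward 4.6 m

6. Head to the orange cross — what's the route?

turn right 164°, forward 15.6 m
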